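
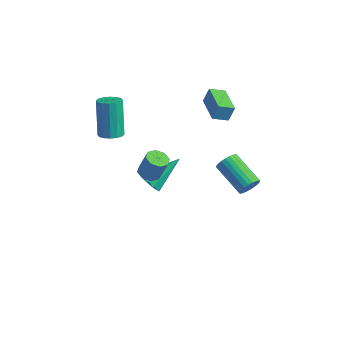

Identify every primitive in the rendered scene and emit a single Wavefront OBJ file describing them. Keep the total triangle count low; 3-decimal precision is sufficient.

v 4.151 2.362 -0.86
v 4.359 2.045 -0.357
v 2.597 2.221 0.483
v 2.389 2.538 -0.02
v 4.413 2.277 -0.293
v 2.651 2.452 0.547
v 4.426 2.521 -0.316
v 2.664 2.697 0.524
v 4.398 2.741 -0.422
v 2.636 2.917 0.419
v 4.332 2.904 -0.594
v 2.57 3.079 0.246
v 4.238 2.984 -0.807
v 2.476 3.159 0.033
v 4.132 2.969 -1.028
v 2.37 3.145 -0.187
v 4.028 2.862 -1.223
v 2.266 3.038 -0.383
v 3.943 2.679 -1.363
v 2.181 2.855 -0.523
v 3.889 2.448 -1.427
v 2.127 2.623 -0.587
v 3.876 2.203 -1.404
v 2.114 2.379 -0.564
v 3.904 1.983 -1.299
v 2.142 2.159 -0.458
v 3.97 1.821 -1.126
v 2.208 1.996 -0.286
v 4.064 1.741 -0.913
v 2.302 1.916 -0.073
v 4.17 1.755 -0.693
v 2.408 1.931 0.148
v 4.274 1.862 -0.497
v 2.512 2.038 0.343
v -2.505 1.991 -4.556
v -2.076 2.303 -5.128
v -1.935 3.609 -3.244
v -2.639 2.502 -5.129
v -3.123 2.402 -4.795
v -3.245 2.06 -4.32
v -2.933 1.678 -3.984
v -2.371 1.479 -3.983
v -1.886 1.579 -4.317
v -1.765 1.921 -4.791
v -2.725 -0.474 0.749
v -2.109 -0.617 0.969
v -2.718 -0.109 3.01
v -3.335 0.034 2.791
v -2.099 -0.28 0.888
v -2.708 0.228 2.929
v -2.257 0.005 0.77
v -2.867 0.513 2.811
v -2.541 0.162 0.646
v -3.15 0.67 2.687
v -2.874 0.148 0.55
v -3.483 0.656 2.591
v -3.167 -0.032 0.508
v -3.776 0.476 2.549
v -3.342 -0.331 0.53
v -3.951 0.177 2.571
v -3.352 -0.668 0.611
v -3.961 -0.16 2.652
v -3.193 -0.953 0.729
v -3.803 -0.445 2.77
v -2.91 -1.11 0.853
v -3.519 -0.602 2.894
v -2.577 -1.096 0.949
v -3.186 -0.588 2.99
v -2.284 -0.916 0.991
v -2.893 -0.408 3.032
v 1.439 -1.87 1.245
v 1.746 -1.375 1.064
v 2.148 -1.175 2.294
v 1.841 -1.67 2.475
v 1.308 -1.277 1.191
v 1.71 -1.077 2.422
v 0.947 -1.526 1.35
v 1.348 -1.326 2.58
v 0.873 -1.977 1.447
v 1.275 -1.776 2.677
v 1.132 -2.365 1.426
v 1.534 -2.165 2.656
v 1.57 -2.463 1.298
v 1.972 -2.263 2.529
v 1.932 -2.214 1.14
v 2.333 -2.014 2.37
v 2.005 -1.764 1.043
v 2.407 -1.563 2.273
v 1.032 2.897 2.252
v 1.183 3.181 3.114
v -0.48 3.797 2.221
v -0.328 4.081 3.083
v 1.468 3.619 1.937
v 1.62 3.903 2.799
v -0.043 4.519 1.906
v 0.108 4.803 2.768
f 2 1 5
f 2 5 3
f 3 5 6
f 3 6 4
f 5 1 7
f 5 7 6
f 6 7 8
f 6 8 4
f 7 1 9
f 7 9 8
f 8 9 10
f 8 10 4
f 9 1 11
f 9 11 10
f 10 11 12
f 10 12 4
f 11 1 13
f 11 13 12
f 12 13 14
f 12 14 4
f 13 1 15
f 13 15 14
f 14 15 16
f 14 16 4
f 15 1 17
f 15 17 16
f 16 17 18
f 16 18 4
f 17 1 19
f 17 19 18
f 18 19 20
f 18 20 4
f 19 1 21
f 19 21 20
f 20 21 22
f 20 22 4
f 21 1 23
f 21 23 22
f 22 23 24
f 22 24 4
f 23 1 25
f 23 25 24
f 24 25 26
f 24 26 4
f 25 1 27
f 25 27 26
f 26 27 28
f 26 28 4
f 27 1 29
f 27 29 28
f 28 29 30
f 28 30 4
f 29 1 31
f 29 31 30
f 30 31 32
f 30 32 4
f 31 1 33
f 31 33 32
f 32 33 34
f 32 34 4
f 33 1 2
f 33 2 34
f 34 2 3
f 34 3 4
f 36 35 38
f 36 38 37
f 38 35 39
f 38 39 37
f 39 35 40
f 39 40 37
f 40 35 41
f 40 41 37
f 41 35 42
f 41 42 37
f 42 35 43
f 42 43 37
f 43 35 44
f 43 44 37
f 44 35 36
f 44 36 37
f 46 45 49
f 46 49 47
f 47 49 50
f 47 50 48
f 49 45 51
f 49 51 50
f 50 51 52
f 50 52 48
f 51 45 53
f 51 53 52
f 52 53 54
f 52 54 48
f 53 45 55
f 53 55 54
f 54 55 56
f 54 56 48
f 55 45 57
f 55 57 56
f 56 57 58
f 56 58 48
f 57 45 59
f 57 59 58
f 58 59 60
f 58 60 48
f 59 45 61
f 59 61 60
f 60 61 62
f 60 62 48
f 61 45 63
f 61 63 62
f 62 63 64
f 62 64 48
f 63 45 65
f 63 65 64
f 64 65 66
f 64 66 48
f 65 45 67
f 65 67 66
f 66 67 68
f 66 68 48
f 67 45 69
f 67 69 68
f 68 69 70
f 68 70 48
f 69 45 46
f 69 46 70
f 70 46 47
f 70 47 48
f 72 71 75
f 72 75 73
f 73 75 76
f 73 76 74
f 75 71 77
f 75 77 76
f 76 77 78
f 76 78 74
f 77 71 79
f 77 79 78
f 78 79 80
f 78 80 74
f 79 71 81
f 79 81 80
f 80 81 82
f 80 82 74
f 81 71 83
f 81 83 82
f 82 83 84
f 82 84 74
f 83 71 85
f 83 85 84
f 84 85 86
f 84 86 74
f 85 71 87
f 85 87 86
f 86 87 88
f 86 88 74
f 87 71 72
f 87 72 88
f 88 72 73
f 88 73 74
f 90 92 89
f 93 90 89
f 89 92 91
f 91 93 89
f 90 96 92
f 94 90 93
f 94 96 90
f 92 96 91
f 95 93 91
f 91 96 95
f 95 94 93
f 96 94 95



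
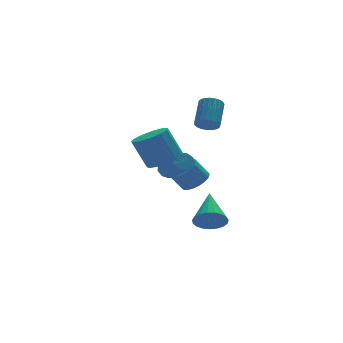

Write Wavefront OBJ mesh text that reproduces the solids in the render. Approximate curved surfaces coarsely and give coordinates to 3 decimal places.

v -1.386 -0.361 -0.577
v -0.879 -0.181 -0.459
v -0.628 -1.56 0.555
v -1.134 -1.739 0.437
v -1.126 -0.044 -0.211
v -0.874 -1.422 0.804
v -1.494 -0.054 -0.134
v -1.242 -1.433 0.881
v -1.811 -0.208 -0.264
v -1.56 -1.587 0.75
v -1.93 -0.433 -0.541
v -1.678 -1.812 0.473
v -1.794 -0.625 -0.835
v -1.542 -2.003 0.179
v -1.467 -0.693 -1.008
v -1.215 -2.071 0.006
v -1.102 -0.605 -0.98
v -0.85 -1.984 0.034
v -0.87 -0.403 -0.763
v -0.618 -1.782 0.251
v 0.149 -1.844 -3.662
v 0.619 -1.63 -4.35
v 0.871 -0.196 -2.658
v 0.312 -1.458 -4.413
v -0.023 -1.352 -4.346
v -0.329 -1.332 -4.16
v -0.551 -1.4 -3.889
v -0.652 -1.545 -3.578
v -0.615 -1.741 -3.281
v -0.445 -1.956 -3.051
v -0.173 -2.151 -2.926
v 0.155 -2.293 -2.928
v 0.482 -2.358 -3.057
v 0.752 -2.333 -3.291
v 0.917 -2.224 -3.589
v 0.95 -2.05 -3.899
v 0.844 -1.84 -4.168
v 0.613 -0.435 2.037
v 1.14 -0.76 1.999
v 1.834 0.25 2.964
v 1.307 0.575 3.003
v 1.166 -0.592 1.805
v 1.86 0.418 2.77
v 1.096 -0.398 1.651
v 1.79 0.612 2.616
v 0.943 -0.209 1.564
v 1.637 0.801 2.529
v 0.733 -0.06 1.558
v 1.427 0.95 2.524
v 0.502 0.025 1.636
v 1.196 1.035 2.601
v 0.291 0.03 1.783
v 0.985 1.04 2.748
v 0.135 -0.046 1.974
v 0.829 0.964 2.939
v 0.061 -0.188 2.176
v 0.755 0.822 3.141
v 0.083 -0.374 2.354
v 0.777 0.636 3.319
v 0.197 -0.57 2.477
v 0.891 0.441 3.442
v 0.383 -0.742 2.524
v 1.077 0.268 3.49
v 0.608 -0.862 2.487
v 1.302 0.148 3.453
v 0.834 -0.907 2.372
v 1.528 0.103 3.338
v 1.022 -0.871 2.2
v 1.716 0.139 3.165
v 0.887 1.438 -2.485
v 1.285 0.832 -2.103
v 0.672 1.016 -1.172
v 0.273 1.622 -1.555
v 1.479 1.103 -2.029
v 0.866 1.286 -1.098
v 1.571 1.431 -2.033
v 0.957 1.615 -1.102
v 1.544 1.761 -2.116
v 0.93 1.944 -1.185
v 1.403 2.035 -2.263
v 0.79 2.218 -1.332
v 1.174 2.205 -2.448
v 0.56 2.389 -1.517
v 0.894 2.244 -2.639
v 0.281 2.427 -1.708
v 0.614 2.142 -2.804
v -0 2.326 -1.874
v 0.38 1.92 -2.914
v -0.233 2.103 -1.983
v 0.234 1.613 -2.95
v -0.379 1.797 -2.019
v 0.201 1.277 -2.906
v -0.412 1.461 -1.975
v 0.287 0.968 -2.788
v -0.327 1.152 -1.857
v 0.476 0.741 -2.619
v -0.138 0.925 -1.688
v 0.736 0.634 -2.426
v 0.123 0.818 -1.495
v 1.023 0.667 -2.244
v 0.409 0.85 -1.313
v -2.408 -2.42 0.987
v -1.544 -2.491 1.324
v -2.088 -1.951 2.83
v -2.952 -1.88 2.493
v -1.589 -2.005 1.133
v -2.132 -1.464 2.64
v -1.894 -1.651 0.896
v -2.437 -1.11 2.402
v -2.362 -1.541 0.688
v -2.905 -1 2.194
v -2.845 -1.71 0.574
v -3.388 -1.169 2.081
v -3.189 -2.105 0.592
v -3.732 -1.564 2.098
v -3.285 -2.6 0.735
v -3.829 -2.059 2.241
v -3.103 -3.038 0.958
v -3.647 -2.497 2.464
v -2.701 -3.28 1.19
v -3.244 -2.739 2.696
v -2.205 -3.249 1.358
v -2.749 -2.708 2.864
v -1.774 -2.955 1.408
v -2.318 -2.414 2.914
f 2 1 5
f 2 5 3
f 3 5 6
f 3 6 4
f 5 1 7
f 5 7 6
f 6 7 8
f 6 8 4
f 7 1 9
f 7 9 8
f 8 9 10
f 8 10 4
f 9 1 11
f 9 11 10
f 10 11 12
f 10 12 4
f 11 1 13
f 11 13 12
f 12 13 14
f 12 14 4
f 13 1 15
f 13 15 14
f 14 15 16
f 14 16 4
f 15 1 17
f 15 17 16
f 16 17 18
f 16 18 4
f 17 1 19
f 17 19 18
f 18 19 20
f 18 20 4
f 19 1 2
f 19 2 20
f 20 2 3
f 20 3 4
f 22 21 24
f 22 24 23
f 24 21 25
f 24 25 23
f 25 21 26
f 25 26 23
f 26 21 27
f 26 27 23
f 27 21 28
f 27 28 23
f 28 21 29
f 28 29 23
f 29 21 30
f 29 30 23
f 30 21 31
f 30 31 23
f 31 21 32
f 31 32 23
f 32 21 33
f 32 33 23
f 33 21 34
f 33 34 23
f 34 21 35
f 34 35 23
f 35 21 36
f 35 36 23
f 36 21 37
f 36 37 23
f 37 21 22
f 37 22 23
f 39 38 42
f 39 42 40
f 40 42 43
f 40 43 41
f 42 38 44
f 42 44 43
f 43 44 45
f 43 45 41
f 44 38 46
f 44 46 45
f 45 46 47
f 45 47 41
f 46 38 48
f 46 48 47
f 47 48 49
f 47 49 41
f 48 38 50
f 48 50 49
f 49 50 51
f 49 51 41
f 50 38 52
f 50 52 51
f 51 52 53
f 51 53 41
f 52 38 54
f 52 54 53
f 53 54 55
f 53 55 41
f 54 38 56
f 54 56 55
f 55 56 57
f 55 57 41
f 56 38 58
f 56 58 57
f 57 58 59
f 57 59 41
f 58 38 60
f 58 60 59
f 59 60 61
f 59 61 41
f 60 38 62
f 60 62 61
f 61 62 63
f 61 63 41
f 62 38 64
f 62 64 63
f 63 64 65
f 63 65 41
f 64 38 66
f 64 66 65
f 65 66 67
f 65 67 41
f 66 38 68
f 66 68 67
f 67 68 69
f 67 69 41
f 68 38 39
f 68 39 69
f 69 39 40
f 69 40 41
f 71 70 74
f 71 74 72
f 72 74 75
f 72 75 73
f 74 70 76
f 74 76 75
f 75 76 77
f 75 77 73
f 76 70 78
f 76 78 77
f 77 78 79
f 77 79 73
f 78 70 80
f 78 80 79
f 79 80 81
f 79 81 73
f 80 70 82
f 80 82 81
f 81 82 83
f 81 83 73
f 82 70 84
f 82 84 83
f 83 84 85
f 83 85 73
f 84 70 86
f 84 86 85
f 85 86 87
f 85 87 73
f 86 70 88
f 86 88 87
f 87 88 89
f 87 89 73
f 88 70 90
f 88 90 89
f 89 90 91
f 89 91 73
f 90 70 92
f 90 92 91
f 91 92 93
f 91 93 73
f 92 70 94
f 92 94 93
f 93 94 95
f 93 95 73
f 94 70 96
f 94 96 95
f 95 96 97
f 95 97 73
f 96 70 98
f 96 98 97
f 97 98 99
f 97 99 73
f 98 70 100
f 98 100 99
f 99 100 101
f 99 101 73
f 100 70 71
f 100 71 101
f 101 71 72
f 101 72 73
f 103 102 106
f 103 106 104
f 104 106 107
f 104 107 105
f 106 102 108
f 106 108 107
f 107 108 109
f 107 109 105
f 108 102 110
f 108 110 109
f 109 110 111
f 109 111 105
f 110 102 112
f 110 112 111
f 111 112 113
f 111 113 105
f 112 102 114
f 112 114 113
f 113 114 115
f 113 115 105
f 114 102 116
f 114 116 115
f 115 116 117
f 115 117 105
f 116 102 118
f 116 118 117
f 117 118 119
f 117 119 105
f 118 102 120
f 118 120 119
f 119 120 121
f 119 121 105
f 120 102 122
f 120 122 121
f 121 122 123
f 121 123 105
f 122 102 124
f 122 124 123
f 123 124 125
f 123 125 105
f 124 102 103
f 124 103 125
f 125 103 104
f 125 104 105



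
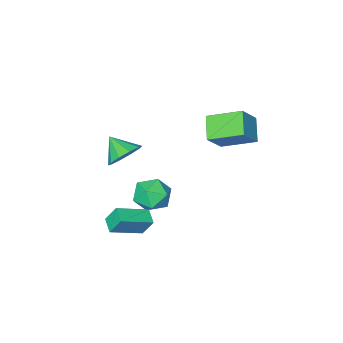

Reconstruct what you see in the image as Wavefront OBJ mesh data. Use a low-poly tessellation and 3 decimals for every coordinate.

v 1.95 -1.242 -0.029
v 2.434 -1.725 -0.787
v 2.15 -2.358 0.809
v 2.862 -1.401 -0.457
v 2.943 -1.016 0.036
v 2.644 -0.718 0.504
v 2.081 -0.62 0.768
v 1.467 -0.759 0.728
v 1.038 -1.083 0.399
v 0.958 -1.468 -0.094
v 1.256 -1.766 -0.562
v 1.82 -1.864 -0.827
v 1.82 -0.366 -4.591
v 1.481 0.113 -3.568
v 2.109 0.467 -4.886
v 1.769 0.946 -3.862
v 3.551 -0.706 -3.858
v 3.211 -0.227 -2.834
v 3.839 0.127 -4.152
v 3.5 0.606 -3.129
v -2.611 0.463 1.511
v -3.811 1.852 2.252
v -1.94 1.486 0.679
v -3.141 2.876 1.419
v -1.539 0.744 2.721
v -2.74 2.134 3.461
v -0.869 1.768 1.888
v -2.069 3.157 2.629
v -0.432 -0.666 -3.397
v 0.21 -0.077 -4.108
v 1.03 -1.603 -2.852
v 1.672 -1.014 -3.563
v 1.226 -0.511 -2.662
v 0.322 0.068 -2.998
v 0.918 -1.748 -3.962
v 0.014 -1.169 -4.298
v 1.045 -0.746 -4.458
v 1.235 0.018 -3.654
v 0.005 -1.698 -3.306
v 0.195 -0.934 -2.502
f 2 1 4
f 2 4 3
f 4 1 5
f 4 5 3
f 5 1 6
f 5 6 3
f 6 1 7
f 6 7 3
f 7 1 8
f 7 8 3
f 8 1 9
f 8 9 3
f 9 1 10
f 9 10 3
f 10 1 11
f 10 11 3
f 11 1 12
f 11 12 3
f 12 1 2
f 12 2 3
f 14 16 13
f 17 14 13
f 13 16 15
f 15 17 13
f 14 20 16
f 18 14 17
f 18 20 14
f 16 20 15
f 19 17 15
f 15 20 19
f 19 18 17
f 20 18 19
f 22 24 21
f 25 22 21
f 21 24 23
f 23 25 21
f 22 28 24
f 26 22 25
f 26 28 22
f 24 28 23
f 27 25 23
f 23 28 27
f 27 26 25
f 28 26 27
f 29 40 34
f 29 34 30
f 29 30 36
f 29 36 39
f 29 39 40
f 30 34 38
f 34 40 33
f 40 39 31
f 39 36 35
f 36 30 37
f 32 38 33
f 32 33 31
f 32 31 35
f 32 35 37
f 32 37 38
f 33 38 34
f 31 33 40
f 35 31 39
f 37 35 36
f 38 37 30



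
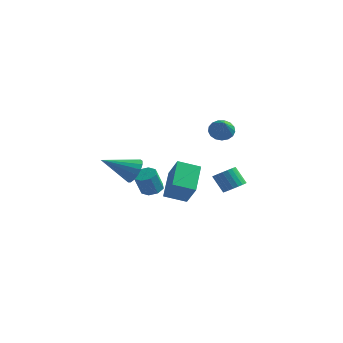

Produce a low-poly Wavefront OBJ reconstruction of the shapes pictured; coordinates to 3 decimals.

v -3.758 1.579 -2.654
v -3.085 1.696 -2.553
v -3.17 1.079 -1.266
v -3.842 0.961 -1.366
v -3.388 2.094 -2.382
v -3.472 1.477 -1.095
v -3.907 2.19 -2.37
v -3.991 1.573 -1.083
v -4.339 1.928 -2.524
v -4.423 1.31 -1.237
v -4.43 1.461 -2.754
v -4.515 0.844 -1.467
v -4.128 1.063 -2.925
v -4.212 0.446 -1.638
v -3.609 0.967 -2.937
v -3.693 0.35 -1.65
v -3.177 1.23 -2.783
v -3.261 0.612 -1.496
v -2.487 -2.192 0.084
v -1.849 -2.623 0.443
v -3.833 -3.408 1.016
v -1.929 -2.328 0.711
v -2.138 -2.002 0.835
v -2.427 -1.719 0.787
v -2.729 -1.544 0.578
v -2.976 -1.518 0.256
v -3.111 -1.647 -0.106
v -3.103 -1.9 -0.424
v -2.954 -2.22 -0.626
v -2.698 -2.533 -0.666
v -2.393 -2.769 -0.534
v -2.11 -2.872 -0.26
v -1.914 -2.819 0.092
v -0.003 2.69 2.097
v 0.631 3.062 2.005
v 0.883 1.43 3.103
v 0.493 3.201 2.3
v 0.242 3.223 2.549
v -0.065 3.123 2.694
v -0.358 2.924 2.702
v -0.569 2.672 2.572
v -0.651 2.423 2.333
v -0.584 2.236 2.04
v -0.384 2.153 1.76
v -0.097 2.193 1.557
v 0.213 2.347 1.478
v 0.472 2.58 1.54
v 0.623 2.837 1.73
v 0.544 -4.29 -0.476
v 1.39 -4.81 0.674
v -0.023 -2.821 0.604
v 0.823 -3.341 1.755
v 1.537 -3.599 -0.895
v 2.383 -4.119 0.256
v 0.97 -2.13 0.186
v 1.816 -2.65 1.336
v 0.456 3.387 -2.352
v 1.045 3.221 -1.953
v 0.333 3.247 -0.89
v -0.256 3.413 -1.288
v 1.053 3.524 -1.955
v 0.341 3.55 -0.892
v 0.959 3.804 -2.025
v 0.247 3.83 -0.962
v 0.777 4.012 -2.152
v 0.065 4.037 -1.089
v 0.54 4.111 -2.313
v -0.172 4.137 -1.25
v 0.288 4.086 -2.481
v -0.424 4.111 -1.418
v 0.065 3.939 -2.627
v -0.646 3.965 -1.563
v -0.09 3.697 -2.724
v -0.802 3.723 -1.661
v -0.15 3.402 -2.758
v -0.862 3.428 -1.695
v -0.106 3.104 -2.721
v -0.818 3.13 -1.658
v 0.035 2.855 -2.621
v -0.677 2.881 -1.557
v 0.249 2.698 -2.473
v -0.463 2.723 -1.41
v 0.499 2.66 -2.305
v -0.213 2.686 -1.242
v 0.741 2.748 -2.145
v 0.029 2.774 -1.082
v 0.934 2.946 -2.021
v 0.223 2.972 -0.957
f 2 1 5
f 2 5 3
f 3 5 6
f 3 6 4
f 5 1 7
f 5 7 6
f 6 7 8
f 6 8 4
f 7 1 9
f 7 9 8
f 8 9 10
f 8 10 4
f 9 1 11
f 9 11 10
f 10 11 12
f 10 12 4
f 11 1 13
f 11 13 12
f 12 13 14
f 12 14 4
f 13 1 15
f 13 15 14
f 14 15 16
f 14 16 4
f 15 1 17
f 15 17 16
f 16 17 18
f 16 18 4
f 17 1 2
f 17 2 18
f 18 2 3
f 18 3 4
f 20 19 22
f 20 22 21
f 22 19 23
f 22 23 21
f 23 19 24
f 23 24 21
f 24 19 25
f 24 25 21
f 25 19 26
f 25 26 21
f 26 19 27
f 26 27 21
f 27 19 28
f 27 28 21
f 28 19 29
f 28 29 21
f 29 19 30
f 29 30 21
f 30 19 31
f 30 31 21
f 31 19 32
f 31 32 21
f 32 19 33
f 32 33 21
f 33 19 20
f 33 20 21
f 35 34 37
f 35 37 36
f 37 34 38
f 37 38 36
f 38 34 39
f 38 39 36
f 39 34 40
f 39 40 36
f 40 34 41
f 40 41 36
f 41 34 42
f 41 42 36
f 42 34 43
f 42 43 36
f 43 34 44
f 43 44 36
f 44 34 45
f 44 45 36
f 45 34 46
f 45 46 36
f 46 34 47
f 46 47 36
f 47 34 48
f 47 48 36
f 48 34 35
f 48 35 36
f 50 52 49
f 53 50 49
f 49 52 51
f 51 53 49
f 50 56 52
f 54 50 53
f 54 56 50
f 52 56 51
f 55 53 51
f 51 56 55
f 55 54 53
f 56 54 55
f 58 57 61
f 58 61 59
f 59 61 62
f 59 62 60
f 61 57 63
f 61 63 62
f 62 63 64
f 62 64 60
f 63 57 65
f 63 65 64
f 64 65 66
f 64 66 60
f 65 57 67
f 65 67 66
f 66 67 68
f 66 68 60
f 67 57 69
f 67 69 68
f 68 69 70
f 68 70 60
f 69 57 71
f 69 71 70
f 70 71 72
f 70 72 60
f 71 57 73
f 71 73 72
f 72 73 74
f 72 74 60
f 73 57 75
f 73 75 74
f 74 75 76
f 74 76 60
f 75 57 77
f 75 77 76
f 76 77 78
f 76 78 60
f 77 57 79
f 77 79 78
f 78 79 80
f 78 80 60
f 79 57 81
f 79 81 80
f 80 81 82
f 80 82 60
f 81 57 83
f 81 83 82
f 82 83 84
f 82 84 60
f 83 57 85
f 83 85 84
f 84 85 86
f 84 86 60
f 85 57 87
f 85 87 86
f 86 87 88
f 86 88 60
f 87 57 58
f 87 58 88
f 88 58 59
f 88 59 60



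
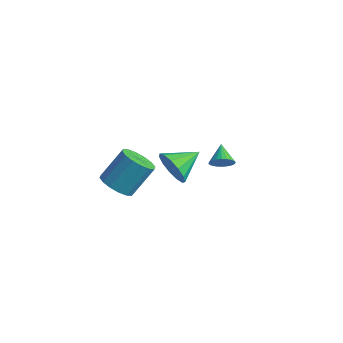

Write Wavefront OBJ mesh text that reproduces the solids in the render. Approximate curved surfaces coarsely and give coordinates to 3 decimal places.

v -2.331 -1.403 1.052
v -1.758 -1.281 0.193
v -1.949 0.163 1.528
v -2.3 -1.107 0.055
v -2.852 -1.026 0.234
v -3.239 -1.065 0.673
v -3.338 -1.211 1.232
v -3.117 -1.418 1.733
v -2.647 -1.62 2.019
v -2.076 -1.753 1.997
v -1.587 -1.774 1.676
v -1.334 -1.678 1.156
v -1.398 -1.494 0.603
v -3.956 -3.605 0.21
v -3.024 -3.871 0.176
v -2.631 -2.68 1.656
v -3.564 -2.415 1.69
v -3.058 -3.476 -0.133
v -2.666 -2.285 1.348
v -3.333 -3.116 -0.349
v -2.94 -1.925 1.131
v -3.775 -2.887 -0.416
v -3.382 -1.696 1.064
v -4.265 -2.851 -0.315
v -3.873 -1.66 1.165
v -4.673 -3.017 -0.074
v -4.281 -1.826 1.407
v -4.889 -3.34 0.244
v -4.496 -2.149 1.724
v -4.854 -3.735 0.552
v -4.462 -2.544 2.033
v -4.58 -4.095 0.769
v -4.187 -2.904 2.249
v -4.138 -4.324 0.836
v -3.745 -3.133 2.316
v -3.647 -4.36 0.735
v -3.255 -3.169 2.215
v -3.239 -4.194 0.493
v -2.847 -3.003 1.974
v -2.996 3.117 -1.815
v -2.478 3.57 -1.765
v -3.724 3.883 -1.205
v -2.592 3.646 -1.997
v -2.768 3.641 -2.201
v -2.978 3.557 -2.346
v -3.191 3.406 -2.41
v -3.375 3.21 -2.384
v -3.501 3.001 -2.271
v -3.55 2.809 -2.089
v -3.514 2.664 -1.864
v -3.4 2.588 -1.633
v -3.225 2.593 -1.429
v -3.014 2.677 -1.284
v -2.801 2.828 -1.219
v -2.618 3.023 -1.246
v -2.492 3.233 -1.359
v -2.443 3.425 -1.541
f 2 1 4
f 2 4 3
f 4 1 5
f 4 5 3
f 5 1 6
f 5 6 3
f 6 1 7
f 6 7 3
f 7 1 8
f 7 8 3
f 8 1 9
f 8 9 3
f 9 1 10
f 9 10 3
f 10 1 11
f 10 11 3
f 11 1 12
f 11 12 3
f 12 1 13
f 12 13 3
f 13 1 2
f 13 2 3
f 15 14 18
f 15 18 16
f 16 18 19
f 16 19 17
f 18 14 20
f 18 20 19
f 19 20 21
f 19 21 17
f 20 14 22
f 20 22 21
f 21 22 23
f 21 23 17
f 22 14 24
f 22 24 23
f 23 24 25
f 23 25 17
f 24 14 26
f 24 26 25
f 25 26 27
f 25 27 17
f 26 14 28
f 26 28 27
f 27 28 29
f 27 29 17
f 28 14 30
f 28 30 29
f 29 30 31
f 29 31 17
f 30 14 32
f 30 32 31
f 31 32 33
f 31 33 17
f 32 14 34
f 32 34 33
f 33 34 35
f 33 35 17
f 34 14 36
f 34 36 35
f 35 36 37
f 35 37 17
f 36 14 38
f 36 38 37
f 37 38 39
f 37 39 17
f 38 14 15
f 38 15 39
f 39 15 16
f 39 16 17
f 41 40 43
f 41 43 42
f 43 40 44
f 43 44 42
f 44 40 45
f 44 45 42
f 45 40 46
f 45 46 42
f 46 40 47
f 46 47 42
f 47 40 48
f 47 48 42
f 48 40 49
f 48 49 42
f 49 40 50
f 49 50 42
f 50 40 51
f 50 51 42
f 51 40 52
f 51 52 42
f 52 40 53
f 52 53 42
f 53 40 54
f 53 54 42
f 54 40 55
f 54 55 42
f 55 40 56
f 55 56 42
f 56 40 57
f 56 57 42
f 57 40 41
f 57 41 42



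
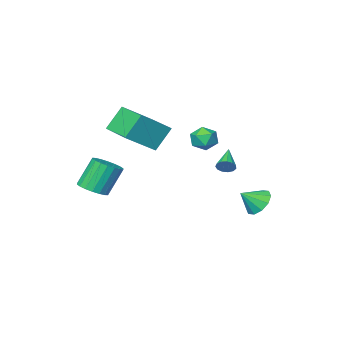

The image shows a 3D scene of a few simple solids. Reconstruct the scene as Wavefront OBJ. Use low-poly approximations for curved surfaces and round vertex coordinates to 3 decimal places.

v 3.498 -3.407 -0.488
v 4.026 -4.025 -0.18
v 3.17 -3.952 1.436
v 2.642 -3.333 1.128
v 4.216 -3.699 -0.094
v 3.36 -3.626 1.522
v 4.264 -3.315 -0.086
v 3.408 -3.242 1.53
v 4.16 -2.949 -0.158
v 3.304 -2.876 1.458
v 3.925 -2.674 -0.295
v 3.069 -2.6 1.321
v 3.605 -2.544 -0.47
v 2.749 -2.47 1.145
v 3.264 -2.584 -0.649
v 2.408 -2.511 0.967
v 2.97 -2.788 -0.796
v 2.114 -2.715 0.82
v 2.78 -3.114 -0.882
v 1.924 -3.041 0.734
v 2.732 -3.498 -0.89
v 1.876 -3.425 0.726
v 2.836 -3.864 -0.818
v 1.98 -3.791 0.798
v 3.071 -4.14 -0.681
v 2.215 -4.066 0.935
v 3.391 -4.27 -0.505
v 2.535 -4.196 1.11
v 3.732 -4.229 -0.327
v 2.876 -4.156 1.289
v -1.34 -0.531 2.471
v -1.047 -0.991 3.071
v -2.313 -1.389 2.289
v -2.02 -1.849 2.889
v -2.35 -1.128 3.055
v -1.748 -0.598 3.167
v -1.612 -1.782 2.193
v -1.01 -1.252 2.305
v -1.215 -1.764 2.898
v -1.671 -1.359 3.431
v -1.689 -1.021 1.929
v -2.145 -0.616 2.462
v -3.481 1.05 -1.375
v -3.142 0.465 -1.97
v -2.539 0.81 -0.605
v -2.926 0.966 -2.079
v -2.922 1.498 -1.919
v -3.131 1.86 -1.552
v -3.474 1.912 -1.117
v -3.819 1.634 -0.781
v -4.036 1.133 -0.672
v -4.04 0.601 -0.831
v -3.831 0.239 -1.199
v -3.488 0.188 -1.634
v -0.679 2.292 2.135
v -0.431 1.922 1.885
v -1.501 1.288 2.805
v -0.286 1.966 2.13
v -0.266 2.113 2.375
v -0.376 2.317 2.545
v -0.583 2.513 2.585
v -0.82 2.638 2.482
v -1.012 2.654 2.269
v -1.098 2.554 2.013
v -1.051 2.371 1.797
v -0.886 2.163 1.688
v -0.655 1.996 1.721
v 0.319 -4.466 1.859
v -0.607 -4.447 3.2
v 0.436 -2.369 1.91
v -0.49 -2.351 3.251
v 2.01 -4.589 3.029
v 1.084 -4.571 4.37
v 2.127 -2.493 3.08
v 1.201 -2.474 4.421
f 2 1 5
f 2 5 3
f 3 5 6
f 3 6 4
f 5 1 7
f 5 7 6
f 6 7 8
f 6 8 4
f 7 1 9
f 7 9 8
f 8 9 10
f 8 10 4
f 9 1 11
f 9 11 10
f 10 11 12
f 10 12 4
f 11 1 13
f 11 13 12
f 12 13 14
f 12 14 4
f 13 1 15
f 13 15 14
f 14 15 16
f 14 16 4
f 15 1 17
f 15 17 16
f 16 17 18
f 16 18 4
f 17 1 19
f 17 19 18
f 18 19 20
f 18 20 4
f 19 1 21
f 19 21 20
f 20 21 22
f 20 22 4
f 21 1 23
f 21 23 22
f 22 23 24
f 22 24 4
f 23 1 25
f 23 25 24
f 24 25 26
f 24 26 4
f 25 1 27
f 25 27 26
f 26 27 28
f 26 28 4
f 27 1 29
f 27 29 28
f 28 29 30
f 28 30 4
f 29 1 2
f 29 2 30
f 30 2 3
f 30 3 4
f 31 42 36
f 31 36 32
f 31 32 38
f 31 38 41
f 31 41 42
f 32 36 40
f 36 42 35
f 42 41 33
f 41 38 37
f 38 32 39
f 34 40 35
f 34 35 33
f 34 33 37
f 34 37 39
f 34 39 40
f 35 40 36
f 33 35 42
f 37 33 41
f 39 37 38
f 40 39 32
f 44 43 46
f 44 46 45
f 46 43 47
f 46 47 45
f 47 43 48
f 47 48 45
f 48 43 49
f 48 49 45
f 49 43 50
f 49 50 45
f 50 43 51
f 50 51 45
f 51 43 52
f 51 52 45
f 52 43 53
f 52 53 45
f 53 43 54
f 53 54 45
f 54 43 44
f 54 44 45
f 56 55 58
f 56 58 57
f 58 55 59
f 58 59 57
f 59 55 60
f 59 60 57
f 60 55 61
f 60 61 57
f 61 55 62
f 61 62 57
f 62 55 63
f 62 63 57
f 63 55 64
f 63 64 57
f 64 55 65
f 64 65 57
f 65 55 66
f 65 66 57
f 66 55 67
f 66 67 57
f 67 55 56
f 67 56 57
f 69 71 68
f 72 69 68
f 68 71 70
f 70 72 68
f 69 75 71
f 73 69 72
f 73 75 69
f 71 75 70
f 74 72 70
f 70 75 74
f 74 73 72
f 75 73 74



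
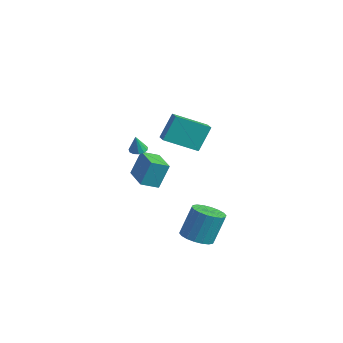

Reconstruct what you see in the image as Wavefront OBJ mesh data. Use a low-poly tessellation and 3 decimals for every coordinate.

v -1.852 -0.663 2.012
v -1.325 -0.665 1.96
v -1.748 -0.917 3.088
v -1.401 -0.386 2.034
v -1.621 -0.195 2.1
v -1.914 -0.152 2.139
v -2.187 -0.272 2.137
v -2.355 -0.516 2.096
v -2.362 -0.807 2.028
v -2.208 -1.052 1.955
v -1.941 -1.174 1.901
v -1.646 -1.134 1.881
v -1.416 -0.944 1.904
v 3.72 -0.947 -2.127
v 4.269 -0.221 -2.461
v 4.35 0.533 -0.686
v 3.8 -0.193 -0.353
v 3.869 -0.067 -2.508
v 3.949 0.687 -0.733
v 3.438 -0.088 -2.48
v 3.519 0.666 -0.705
v 3.064 -0.279 -2.381
v 3.144 0.475 -0.607
v 2.819 -0.602 -2.233
v 2.9 0.152 -0.458
v 2.753 -0.994 -2.064
v 2.833 -0.24 -0.289
v 2.878 -1.376 -1.907
v 2.959 -0.622 -0.132
v 3.17 -1.673 -1.794
v 3.251 -0.919 -0.019
v 3.571 -1.827 -1.747
v 3.651 -1.073 0.028
v 4.001 -1.806 -1.775
v 4.082 -1.052 -0
v 4.376 -1.615 -1.873
v 4.456 -0.861 -0.099
v 4.62 -1.292 -2.022
v 4.701 -0.538 -0.247
v 4.687 -0.9 -2.191
v 4.767 -0.146 -0.416
v 4.561 -0.518 -2.348
v 4.642 0.236 -0.573
v -0.762 -0.028 3.213
v -0.815 0.863 4.706
v 0.285 1.561 2.302
v 0.232 2.452 3.795
v 0.088 -0.432 3.485
v 0.035 0.459 4.978
v 1.135 1.157 2.574
v 1.082 2.048 4.067
v -4.257 0.504 -1.349
v -4.122 1.159 0.203
v -3.898 1.499 -1.801
v -3.763 2.154 -0.249
v -2.477 -0.094 -1.251
v -2.342 0.561 0.301
v -2.118 0.901 -1.703
v -1.983 1.556 -0.151
f 2 1 4
f 2 4 3
f 4 1 5
f 4 5 3
f 5 1 6
f 5 6 3
f 6 1 7
f 6 7 3
f 7 1 8
f 7 8 3
f 8 1 9
f 8 9 3
f 9 1 10
f 9 10 3
f 10 1 11
f 10 11 3
f 11 1 12
f 11 12 3
f 12 1 13
f 12 13 3
f 13 1 2
f 13 2 3
f 15 14 18
f 15 18 16
f 16 18 19
f 16 19 17
f 18 14 20
f 18 20 19
f 19 20 21
f 19 21 17
f 20 14 22
f 20 22 21
f 21 22 23
f 21 23 17
f 22 14 24
f 22 24 23
f 23 24 25
f 23 25 17
f 24 14 26
f 24 26 25
f 25 26 27
f 25 27 17
f 26 14 28
f 26 28 27
f 27 28 29
f 27 29 17
f 28 14 30
f 28 30 29
f 29 30 31
f 29 31 17
f 30 14 32
f 30 32 31
f 31 32 33
f 31 33 17
f 32 14 34
f 32 34 33
f 33 34 35
f 33 35 17
f 34 14 36
f 34 36 35
f 35 36 37
f 35 37 17
f 36 14 38
f 36 38 37
f 37 38 39
f 37 39 17
f 38 14 40
f 38 40 39
f 39 40 41
f 39 41 17
f 40 14 42
f 40 42 41
f 41 42 43
f 41 43 17
f 42 14 15
f 42 15 43
f 43 15 16
f 43 16 17
f 45 47 44
f 48 45 44
f 44 47 46
f 46 48 44
f 45 51 47
f 49 45 48
f 49 51 45
f 47 51 46
f 50 48 46
f 46 51 50
f 50 49 48
f 51 49 50
f 53 55 52
f 56 53 52
f 52 55 54
f 54 56 52
f 53 59 55
f 57 53 56
f 57 59 53
f 55 59 54
f 58 56 54
f 54 59 58
f 58 57 56
f 59 57 58



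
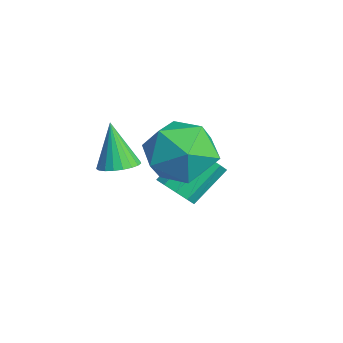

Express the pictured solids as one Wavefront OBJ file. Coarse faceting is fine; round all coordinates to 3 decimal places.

v -1.365 1.451 -3.701
v -0.886 1.307 -3.353
v -1.195 2.265 -2.53
v -1.675 2.409 -2.879
v -0.773 1.561 -3.607
v -1.082 2.52 -2.785
v -0.886 1.774 -3.897
v -1.196 2.732 -3.075
v -1.182 1.863 -4.112
v -1.492 2.821 -3.29
v -1.549 1.795 -4.171
v -1.858 2.753 -3.348
v -1.845 1.595 -4.05
v -2.154 2.553 -3.227
v -1.958 1.34 -3.795
v -2.267 2.299 -2.973
v -1.844 1.128 -3.505
v -2.154 2.086 -2.683
v -1.548 1.039 -3.29
v -1.858 1.997 -2.468
v -1.182 1.107 -3.232
v -1.491 2.065 -2.409
v 0.375 1.531 -1.825
v 1.124 0.913 -1.55
v -0.464 1.107 -0.49
v 0.285 0.489 -0.215
v 0.422 1.489 -0.193
v 0.94 1.751 -1.019
v -0.28 0.269 -1.021
v 0.238 0.531 -1.847
v 0.72 0.133 -1.053
v 1.153 0.888 -0.542
v -0.493 1.132 -1.498
v -0.06 1.887 -0.987
v -1.657 0.113 -2.62
v -1.178 0.292 -2.418
v -2.163 0.067 -1.38
v -1.289 0.488 -2.456
v -1.464 0.619 -2.523
v -1.673 0.663 -2.606
v -1.879 0.612 -2.692
v -2.046 0.474 -2.765
v -2.146 0.275 -2.813
v -2.162 0.047 -2.828
v -2.091 -0.169 -2.807
v -1.944 -0.337 -2.754
v -1.748 -0.426 -2.677
v -1.536 -0.422 -2.591
v -1.346 -0.326 -2.51
v -1.209 -0.154 -2.447
v -1.149 0.065 -2.415
f 2 1 5
f 2 5 3
f 3 5 6
f 3 6 4
f 5 1 7
f 5 7 6
f 6 7 8
f 6 8 4
f 7 1 9
f 7 9 8
f 8 9 10
f 8 10 4
f 9 1 11
f 9 11 10
f 10 11 12
f 10 12 4
f 11 1 13
f 11 13 12
f 12 13 14
f 12 14 4
f 13 1 15
f 13 15 14
f 14 15 16
f 14 16 4
f 15 1 17
f 15 17 16
f 16 17 18
f 16 18 4
f 17 1 19
f 17 19 18
f 18 19 20
f 18 20 4
f 19 1 21
f 19 21 20
f 20 21 22
f 20 22 4
f 21 1 2
f 21 2 22
f 22 2 3
f 22 3 4
f 23 34 28
f 23 28 24
f 23 24 30
f 23 30 33
f 23 33 34
f 24 28 32
f 28 34 27
f 34 33 25
f 33 30 29
f 30 24 31
f 26 32 27
f 26 27 25
f 26 25 29
f 26 29 31
f 26 31 32
f 27 32 28
f 25 27 34
f 29 25 33
f 31 29 30
f 32 31 24
f 36 35 38
f 36 38 37
f 38 35 39
f 38 39 37
f 39 35 40
f 39 40 37
f 40 35 41
f 40 41 37
f 41 35 42
f 41 42 37
f 42 35 43
f 42 43 37
f 43 35 44
f 43 44 37
f 44 35 45
f 44 45 37
f 45 35 46
f 45 46 37
f 46 35 47
f 46 47 37
f 47 35 48
f 47 48 37
f 48 35 49
f 48 49 37
f 49 35 50
f 49 50 37
f 50 35 51
f 50 51 37
f 51 35 36
f 51 36 37



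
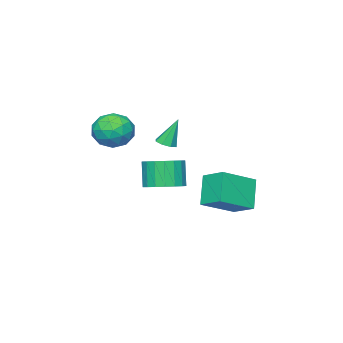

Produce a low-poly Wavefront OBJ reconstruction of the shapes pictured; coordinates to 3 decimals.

v 2.318 0.668 -1.232
v 2.974 1.292 -0.884
v 2.618 0.917 0.46
v 1.962 0.292 0.112
v 2.617 1.533 -0.911
v 2.26 1.158 0.433
v 2.2 1.603 -1.002
v 1.844 1.227 0.342
v 1.808 1.487 -1.139
v 1.451 1.112 0.205
v 1.516 1.209 -1.294
v 1.159 0.834 0.05
v 1.383 0.824 -1.436
v 1.027 0.449 -0.092
v 1.435 0.408 -1.538
v 1.079 0.033 -0.195
v 1.662 0.043 -1.58
v 1.306 -0.332 -0.236
v 2.02 -0.198 -1.553
v 1.663 -0.573 -0.209
v 2.436 -0.267 -1.462
v 2.08 -0.643 -0.118
v 2.829 -0.152 -1.325
v 2.472 -0.527 0.019
v 3.121 0.126 -1.17
v 2.764 -0.249 0.174
v 3.253 0.511 -1.028
v 2.897 0.136 0.316
v 3.201 0.927 -0.925
v 2.845 0.552 0.418
v 0.748 -2.604 0.96
v 1.348 -2.266 1.768
v 1.992 -3.694 0.492
v 2.592 -3.356 1.3
v 1.714 -3.922 1.491
v 0.945 -3.249 1.78
v 2.395 -2.711 0.48
v 1.626 -2.038 0.769
v 2.366 -2.332 1.471
v 1.945 -3.081 2.097
v 1.395 -2.879 0.163
v 0.974 -3.628 0.789
v 0.939 -2.34 1.405
v 2.401 -3.62 0.855
v 1.885 -3.953 0.967
v 2.238 -3.755 1.442
v 0.702 -2.917 1.412
v 1.055 -2.718 1.887
v 1.27 -3.692 1.725
v 2.285 -3.242 0.373
v 2.638 -3.043 0.848
v 1.102 -2.205 0.818
v 1.455 -2.007 1.293
v 2.07 -2.268 0.535
v 1.89 -2.18 1.706
v 2.621 -2.82 1.431
v 2.505 -2.441 0.948
v 2.053 -2.046 1.118
v 1.643 -2.62 2.073
v 2.374 -3.26 1.798
v 1.858 -3.593 1.911
v 1.406 -3.197 2.08
v 2.241 -2.658 1.899
v 0.966 -2.7 0.462
v 1.697 -3.34 0.187
v 1.934 -2.763 0.18
v 1.482 -2.367 0.349
v 0.719 -3.14 0.829
v 1.45 -3.78 0.554
v 1.287 -3.914 1.142
v 0.835 -3.519 1.312
v 1.099 -3.302 0.361
v -3.512 -0.138 -4.848
v -4.402 -0.736 -3.402
v -3.421 1.132 -4.266
v -4.311 0.534 -2.82
v -1.709 -0.674 -3.96
v -2.599 -1.272 -2.514
v -1.618 0.596 -3.378
v -2.508 -0.002 -1.932
v 0.93 -0.455 0.736
v 1.418 -0.271 0.834
v 0.51 -0.105 2.164
v 1.17 0.016 0.691
v 0.781 0.027 0.574
v 0.48 -0.244 0.551
v 0.443 -0.638 0.637
v 0.691 -0.926 0.78
v 1.079 -0.937 0.897
v 1.38 -0.666 0.92
f 2 1 5
f 2 5 3
f 3 5 6
f 3 6 4
f 5 1 7
f 5 7 6
f 6 7 8
f 6 8 4
f 7 1 9
f 7 9 8
f 8 9 10
f 8 10 4
f 9 1 11
f 9 11 10
f 10 11 12
f 10 12 4
f 11 1 13
f 11 13 12
f 12 13 14
f 12 14 4
f 13 1 15
f 13 15 14
f 14 15 16
f 14 16 4
f 15 1 17
f 15 17 16
f 16 17 18
f 16 18 4
f 17 1 19
f 17 19 18
f 18 19 20
f 18 20 4
f 19 1 21
f 19 21 20
f 20 21 22
f 20 22 4
f 21 1 23
f 21 23 22
f 22 23 24
f 22 24 4
f 23 1 25
f 23 25 24
f 24 25 26
f 24 26 4
f 25 1 27
f 25 27 26
f 26 27 28
f 26 28 4
f 27 1 29
f 27 29 28
f 28 29 30
f 28 30 4
f 29 1 2
f 29 2 30
f 30 2 3
f 30 3 4
f 31 68 47
f 68 42 71
f 47 71 36
f 68 71 47
f 31 47 43
f 47 36 48
f 43 48 32
f 47 48 43
f 31 43 52
f 43 32 53
f 52 53 38
f 43 53 52
f 31 52 64
f 52 38 67
f 64 67 41
f 52 67 64
f 31 64 68
f 64 41 72
f 68 72 42
f 64 72 68
f 32 48 59
f 48 36 62
f 59 62 40
f 48 62 59
f 36 71 49
f 71 42 70
f 49 70 35
f 71 70 49
f 42 72 69
f 72 41 65
f 69 65 33
f 72 65 69
f 41 67 66
f 67 38 54
f 66 54 37
f 67 54 66
f 38 53 58
f 53 32 55
f 58 55 39
f 53 55 58
f 34 60 46
f 60 40 61
f 46 61 35
f 60 61 46
f 34 46 44
f 46 35 45
f 44 45 33
f 46 45 44
f 34 44 51
f 44 33 50
f 51 50 37
f 44 50 51
f 34 51 56
f 51 37 57
f 56 57 39
f 51 57 56
f 34 56 60
f 56 39 63
f 60 63 40
f 56 63 60
f 35 61 49
f 61 40 62
f 49 62 36
f 61 62 49
f 33 45 69
f 45 35 70
f 69 70 42
f 45 70 69
f 37 50 66
f 50 33 65
f 66 65 41
f 50 65 66
f 39 57 58
f 57 37 54
f 58 54 38
f 57 54 58
f 40 63 59
f 63 39 55
f 59 55 32
f 63 55 59
f 74 76 73
f 77 74 73
f 73 76 75
f 75 77 73
f 74 80 76
f 78 74 77
f 78 80 74
f 76 80 75
f 79 77 75
f 75 80 79
f 79 78 77
f 80 78 79
f 82 81 84
f 82 84 83
f 84 81 85
f 84 85 83
f 85 81 86
f 85 86 83
f 86 81 87
f 86 87 83
f 87 81 88
f 87 88 83
f 88 81 89
f 88 89 83
f 89 81 90
f 89 90 83
f 90 81 82
f 90 82 83



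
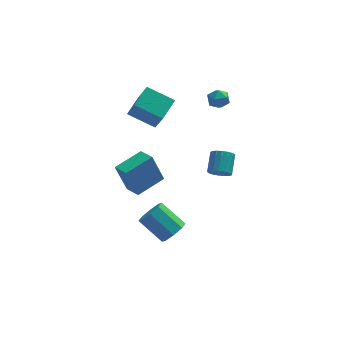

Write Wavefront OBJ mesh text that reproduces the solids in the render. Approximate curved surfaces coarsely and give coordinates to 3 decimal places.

v -1.733 2.358 2.139
v -1.374 1.438 3.607
v -1.003 3.512 2.684
v -0.643 2.591 4.152
v -0.257 1.769 1.408
v 0.103 0.848 2.876
v 0.474 2.922 1.953
v 0.833 2.002 3.421
v 0.359 -3.81 -2.641
v 0.765 -4.116 -1.985
v -0.412 -3.317 -0.883
v -0.819 -3.01 -1.539
v 0.984 -3.547 -2.163
v -0.193 -2.748 -1.061
v 0.837 -3.132 -2.621
v -0.34 -2.333 -1.519
v 0.41 -3.114 -3.091
v -0.767 -2.315 -1.988
v -0.048 -3.503 -3.297
v -1.225 -2.704 -2.195
v -0.267 -4.072 -3.119
v -1.444 -3.273 -2.017
v -0.12 -4.487 -2.661
v -1.297 -3.688 -1.559
v 0.307 -4.505 -2.192
v -0.87 -3.706 -1.089
v 2.727 2.236 3.149
v 3.034 2.497 3.714
v 3.266 1.263 3.306
v 3.573 1.524 3.871
v 2.891 1.395 3.875
v 2.558 1.996 3.779
v 3.742 1.764 3.241
v 3.409 2.365 3.145
v 3.662 2.205 3.771
v 3.136 1.977 4.163
v 3.164 1.783 2.857
v 2.638 1.555 3.249
v -1.22 1.913 -4.507
v -1.859 2.054 -2.68
v -1.799 2.878 -4.784
v -2.438 3.02 -2.958
v 0.278 2.94 -4.062
v -0.361 3.082 -2.236
v -0.301 3.906 -4.34
v -0.94 4.047 -2.513
v 3.001 -0.934 -0.375
v 3.489 -1.281 -0.075
v 3.747 -0.254 0.696
v 3.259 0.094 0.395
v 3.637 -1.136 -0.319
v 3.895 -0.108 0.451
v 3.64 -0.944 -0.576
v 3.898 0.084 0.194
v 3.497 -0.75 -0.787
v 3.755 0.278 -0.017
v 3.24 -0.598 -0.903
v 3.497 0.43 -0.133
v 2.928 -0.523 -0.899
v 3.186 0.505 -0.129
v 2.633 -0.542 -0.775
v 2.891 0.486 -0.005
v 2.422 -0.651 -0.559
v 2.68 0.377 0.211
v 2.344 -0.825 -0.301
v 2.602 0.203 0.469
v 2.417 -1.024 -0.06
v 2.675 0.004 0.71
v 2.623 -1.202 0.109
v 2.881 -0.174 0.879
v 2.916 -1.319 0.167
v 3.174 -0.291 0.937
v 3.228 -1.347 0.101
v 3.486 -0.32 0.871
f 2 4 1
f 5 2 1
f 1 4 3
f 3 5 1
f 2 8 4
f 6 2 5
f 6 8 2
f 4 8 3
f 7 5 3
f 3 8 7
f 7 6 5
f 8 6 7
f 10 9 13
f 10 13 11
f 11 13 14
f 11 14 12
f 13 9 15
f 13 15 14
f 14 15 16
f 14 16 12
f 15 9 17
f 15 17 16
f 16 17 18
f 16 18 12
f 17 9 19
f 17 19 18
f 18 19 20
f 18 20 12
f 19 9 21
f 19 21 20
f 20 21 22
f 20 22 12
f 21 9 23
f 21 23 22
f 22 23 24
f 22 24 12
f 23 9 25
f 23 25 24
f 24 25 26
f 24 26 12
f 25 9 10
f 25 10 26
f 26 10 11
f 26 11 12
f 27 38 32
f 27 32 28
f 27 28 34
f 27 34 37
f 27 37 38
f 28 32 36
f 32 38 31
f 38 37 29
f 37 34 33
f 34 28 35
f 30 36 31
f 30 31 29
f 30 29 33
f 30 33 35
f 30 35 36
f 31 36 32
f 29 31 38
f 33 29 37
f 35 33 34
f 36 35 28
f 40 42 39
f 43 40 39
f 39 42 41
f 41 43 39
f 40 46 42
f 44 40 43
f 44 46 40
f 42 46 41
f 45 43 41
f 41 46 45
f 45 44 43
f 46 44 45
f 48 47 51
f 48 51 49
f 49 51 52
f 49 52 50
f 51 47 53
f 51 53 52
f 52 53 54
f 52 54 50
f 53 47 55
f 53 55 54
f 54 55 56
f 54 56 50
f 55 47 57
f 55 57 56
f 56 57 58
f 56 58 50
f 57 47 59
f 57 59 58
f 58 59 60
f 58 60 50
f 59 47 61
f 59 61 60
f 60 61 62
f 60 62 50
f 61 47 63
f 61 63 62
f 62 63 64
f 62 64 50
f 63 47 65
f 63 65 64
f 64 65 66
f 64 66 50
f 65 47 67
f 65 67 66
f 66 67 68
f 66 68 50
f 67 47 69
f 67 69 68
f 68 69 70
f 68 70 50
f 69 47 71
f 69 71 70
f 70 71 72
f 70 72 50
f 71 47 73
f 71 73 72
f 72 73 74
f 72 74 50
f 73 47 48
f 73 48 74
f 74 48 49
f 74 49 50



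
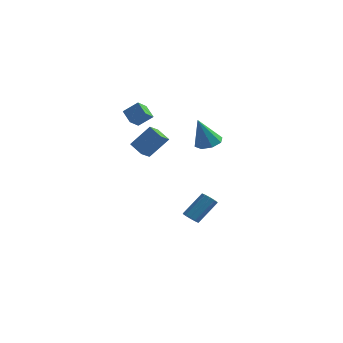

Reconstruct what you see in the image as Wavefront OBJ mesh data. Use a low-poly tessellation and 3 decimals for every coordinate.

v -4.62 0.763 4.074
v -3.822 1.082 4.775
v -4.493 1.538 3.576
v -3.695 1.858 4.278
v -3.925 0.282 3.502
v -3.127 0.602 4.204
v -3.798 1.058 3.005
v -3 1.377 3.706
v 0.667 0.85 2.495
v 1.289 1.319 2.784
v 0.293 0.23 4.305
v 0.734 1.629 2.776
v 0.141 1.483 2.603
v -0.144 0.966 2.367
v 0.046 0.382 2.206
v 0.601 0.072 2.214
v 1.194 0.218 2.387
v 1.479 0.735 2.623
v -1.124 2.337 -4.287
v -0.655 1.997 -4.246
v 0.032 3.103 -2.932
v -0.436 3.443 -2.973
v -0.588 2.249 -4.493
v 0.099 3.354 -3.178
v -0.726 2.534 -4.661
v -0.039 3.64 -3.346
v -1.015 2.744 -4.686
v -0.328 3.85 -3.372
v -1.346 2.799 -4.559
v -0.659 3.904 -3.245
v -1.592 2.677 -4.328
v -0.905 3.783 -3.014
v -1.659 2.426 -4.082
v -0.972 3.531 -2.767
v -1.521 2.14 -3.914
v -0.834 3.246 -2.599
v -1.232 1.93 -3.888
v -0.545 3.036 -2.574
v -0.901 1.876 -4.015
v -0.214 2.981 -2.701
v -2.457 -1.211 1.769
v -3.368 -0.768 2.222
v -2.319 -0.482 1.334
v -3.23 -0.039 1.787
v -1.53 -0.621 3.053
v -2.441 -0.178 3.506
v -1.392 0.108 2.618
v -2.303 0.551 3.071
f 2 4 1
f 5 2 1
f 1 4 3
f 3 5 1
f 2 8 4
f 6 2 5
f 6 8 2
f 4 8 3
f 7 5 3
f 3 8 7
f 7 6 5
f 8 6 7
f 10 9 12
f 10 12 11
f 12 9 13
f 12 13 11
f 13 9 14
f 13 14 11
f 14 9 15
f 14 15 11
f 15 9 16
f 15 16 11
f 16 9 17
f 16 17 11
f 17 9 18
f 17 18 11
f 18 9 10
f 18 10 11
f 20 19 23
f 20 23 21
f 21 23 24
f 21 24 22
f 23 19 25
f 23 25 24
f 24 25 26
f 24 26 22
f 25 19 27
f 25 27 26
f 26 27 28
f 26 28 22
f 27 19 29
f 27 29 28
f 28 29 30
f 28 30 22
f 29 19 31
f 29 31 30
f 30 31 32
f 30 32 22
f 31 19 33
f 31 33 32
f 32 33 34
f 32 34 22
f 33 19 35
f 33 35 34
f 34 35 36
f 34 36 22
f 35 19 37
f 35 37 36
f 36 37 38
f 36 38 22
f 37 19 39
f 37 39 38
f 38 39 40
f 38 40 22
f 39 19 20
f 39 20 40
f 40 20 21
f 40 21 22
f 42 44 41
f 45 42 41
f 41 44 43
f 43 45 41
f 42 48 44
f 46 42 45
f 46 48 42
f 44 48 43
f 47 45 43
f 43 48 47
f 47 46 45
f 48 46 47



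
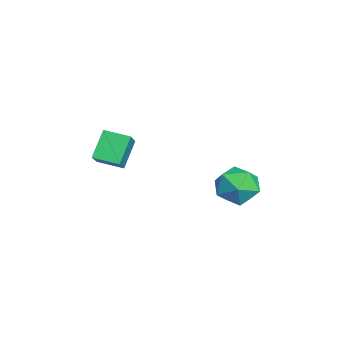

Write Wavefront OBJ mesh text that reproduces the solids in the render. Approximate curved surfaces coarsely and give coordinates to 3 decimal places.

v 2.698 -1.512 2.692
v 3.799 -1.696 3.569
v 3.029 -0.493 2.49
v 4.13 -0.677 3.367
v 3.45 -1.963 1.653
v 4.551 -2.147 2.53
v 3.781 -0.944 1.451
v 4.882 -1.128 2.328
v 3.106 4.189 0.407
v 4.106 4.191 0.206
v 3.074 2.549 0.234
v 4.074 2.551 0.033
v 3.742 2.775 0.971
v 3.761 3.789 1.078
v 3.419 2.951 -0.638
v 3.438 3.965 -0.531
v 4.299 3.426 -0.439
v 4.499 3.317 0.555
v 2.681 3.423 -0.115
v 2.881 3.314 0.879
f 2 4 1
f 5 2 1
f 1 4 3
f 3 5 1
f 2 8 4
f 6 2 5
f 6 8 2
f 4 8 3
f 7 5 3
f 3 8 7
f 7 6 5
f 8 6 7
f 9 20 14
f 9 14 10
f 9 10 16
f 9 16 19
f 9 19 20
f 10 14 18
f 14 20 13
f 20 19 11
f 19 16 15
f 16 10 17
f 12 18 13
f 12 13 11
f 12 11 15
f 12 15 17
f 12 17 18
f 13 18 14
f 11 13 20
f 15 11 19
f 17 15 16
f 18 17 10



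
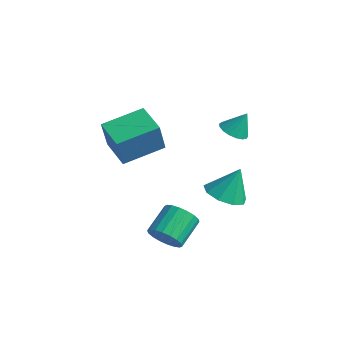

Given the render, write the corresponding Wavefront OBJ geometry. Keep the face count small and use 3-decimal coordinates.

v -1.214 1.851 -3.517
v -0.329 1.48 -3.528
v -0.946 2.449 -2.123
v -0.323 2.083 -3.788
v -0.735 2.577 -3.921
v -1.371 2.731 -3.865
v -1.933 2.473 -3.646
v -2.159 1.924 -3.366
v -1.943 1.34 -3.157
v -1.386 0.995 -3.116
v -0.748 1.051 -3.263
v 1.038 -3.313 -2.35
v 1.441 -2.907 -2.849
v 1.125 -1.76 -2.17
v 0.722 -2.167 -1.67
v 1.132 -2.91 -2.987
v 0.816 -1.763 -2.308
v 0.805 -2.994 -2.998
v 0.489 -1.847 -2.319
v 0.524 -3.14 -2.881
v 0.207 -1.993 -2.202
v 0.344 -3.322 -2.659
v 0.028 -2.175 -1.98
v 0.302 -3.501 -2.376
v -0.014 -2.354 -1.696
v 0.406 -3.643 -2.087
v 0.09 -2.496 -1.408
v 0.635 -3.72 -1.85
v 0.319 -2.573 -1.171
v 0.944 -3.717 -1.712
v 0.628 -2.57 -1.033
v 1.271 -3.633 -1.701
v 0.955 -2.486 -1.022
v 1.553 -3.487 -1.818
v 1.236 -2.34 -1.139
v 1.732 -3.305 -2.04
v 1.416 -2.158 -1.361
v 1.774 -3.126 -2.324
v 1.458 -1.979 -1.644
v 1.67 -2.984 -2.612
v 1.354 -1.837 -1.933
v -0.207 1.33 1.074
v 0.357 1.518 0.812
v 0.087 1.77 2.026
v 0.167 1.759 0.76
v -0.109 1.901 0.779
v -0.407 1.913 0.866
v -0.66 1.791 1.001
v -0.809 1.563 1.152
v -0.82 1.282 1.285
v -0.691 1.012 1.37
v -0.451 0.815 1.387
v -0.155 0.736 1.332
v 0.129 0.793 1.218
v 0.336 0.973 1.071
v 0.418 1.235 0.924
v -4.865 -1.299 -0.96
v -4.67 -1.76 0.539
v -4.328 0.471 -0.486
v -4.133 0.011 1.013
v -3.447 -1.651 -1.253
v -3.252 -2.111 0.246
v -2.91 0.12 -0.779
v -2.715 -0.341 0.72
f 2 1 4
f 2 4 3
f 4 1 5
f 4 5 3
f 5 1 6
f 5 6 3
f 6 1 7
f 6 7 3
f 7 1 8
f 7 8 3
f 8 1 9
f 8 9 3
f 9 1 10
f 9 10 3
f 10 1 11
f 10 11 3
f 11 1 2
f 11 2 3
f 13 12 16
f 13 16 14
f 14 16 17
f 14 17 15
f 16 12 18
f 16 18 17
f 17 18 19
f 17 19 15
f 18 12 20
f 18 20 19
f 19 20 21
f 19 21 15
f 20 12 22
f 20 22 21
f 21 22 23
f 21 23 15
f 22 12 24
f 22 24 23
f 23 24 25
f 23 25 15
f 24 12 26
f 24 26 25
f 25 26 27
f 25 27 15
f 26 12 28
f 26 28 27
f 27 28 29
f 27 29 15
f 28 12 30
f 28 30 29
f 29 30 31
f 29 31 15
f 30 12 32
f 30 32 31
f 31 32 33
f 31 33 15
f 32 12 34
f 32 34 33
f 33 34 35
f 33 35 15
f 34 12 36
f 34 36 35
f 35 36 37
f 35 37 15
f 36 12 38
f 36 38 37
f 37 38 39
f 37 39 15
f 38 12 40
f 38 40 39
f 39 40 41
f 39 41 15
f 40 12 13
f 40 13 41
f 41 13 14
f 41 14 15
f 43 42 45
f 43 45 44
f 45 42 46
f 45 46 44
f 46 42 47
f 46 47 44
f 47 42 48
f 47 48 44
f 48 42 49
f 48 49 44
f 49 42 50
f 49 50 44
f 50 42 51
f 50 51 44
f 51 42 52
f 51 52 44
f 52 42 53
f 52 53 44
f 53 42 54
f 53 54 44
f 54 42 55
f 54 55 44
f 55 42 56
f 55 56 44
f 56 42 43
f 56 43 44
f 58 60 57
f 61 58 57
f 57 60 59
f 59 61 57
f 58 64 60
f 62 58 61
f 62 64 58
f 60 64 59
f 63 61 59
f 59 64 63
f 63 62 61
f 64 62 63



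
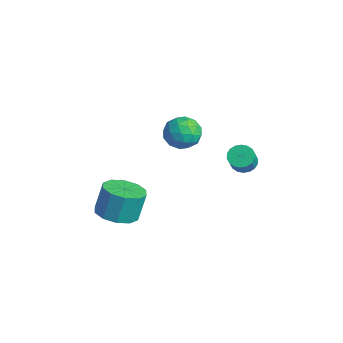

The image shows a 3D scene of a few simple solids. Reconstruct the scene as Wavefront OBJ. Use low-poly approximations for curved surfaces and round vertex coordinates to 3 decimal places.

v 1.511 2.242 -0.001
v 1.979 1.967 -0.411
v 2.497 1.503 0.492
v 2.029 1.778 0.901
v 2.099 2.236 -0.342
v 2.618 1.772 0.561
v 2.103 2.506 -0.206
v 2.622 2.042 0.697
v 1.99 2.724 -0.029
v 2.508 2.26 0.874
v 1.781 2.846 0.154
v 2.3 2.382 1.057
v 1.52 2.849 0.305
v 2.038 2.385 1.208
v 1.256 2.731 0.396
v 1.775 2.267 1.299
v 1.043 2.517 0.408
v 1.561 2.053 1.311
v 0.922 2.248 0.339
v 1.441 1.784 1.242
v 0.918 1.978 0.203
v 1.437 1.514 1.106
v 1.032 1.76 0.026
v 1.55 1.296 0.929
v 1.24 1.638 -0.157
v 1.759 1.174 0.746
v 1.502 1.635 -0.308
v 2.02 1.171 0.595
v 1.765 1.753 -0.399
v 2.284 1.289 0.504
v 0.459 -4.01 -2.329
v 1.236 -3.258 -2.525
v 1.139 -2.757 -0.987
v 0.361 -3.51 -0.791
v 0.632 -2.974 -2.655
v 0.535 -2.474 -1.117
v -0.038 -3.087 -2.661
v -0.135 -2.586 -1.123
v -0.519 -3.552 -2.54
v -0.616 -3.051 -1.002
v -0.626 -4.192 -2.338
v -0.723 -3.692 -0.801
v -0.319 -4.763 -2.133
v -0.416 -4.262 -0.595
v 0.285 -5.046 -2.003
v 0.188 -4.546 -0.465
v 0.955 -4.934 -1.997
v 0.858 -4.433 -0.459
v 1.436 -4.469 -2.118
v 1.339 -3.968 -0.58
v 1.543 -3.828 -2.319
v 1.446 -3.328 -0.782
v 0.096 0.072 2.402
v 0.896 -0.022 1.83
v 0.504 -1.258 3.19
v 1.304 -1.352 2.618
v 1.248 -0.614 3.273
v 0.996 0.208 2.786
v 0.404 -1.488 2.234
v 0.152 -0.666 1.747
v 1.087 -0.986 1.726
v 1.609 -0.445 2.368
v -0.209 -0.835 2.652
v 0.313 -0.294 3.294
v 0.46 0.142 2.047
v 0.94 -1.422 2.973
v 0.907 -0.988 3.358
v 1.377 -1.043 3.022
v 0.519 0.277 2.609
v 0.989 0.222 2.272
v 1.196 -0.126 3.121
v 0.411 -1.502 2.748
v 0.881 -1.557 2.411
v 0.023 -0.237 1.998
v 0.493 -0.292 1.662
v 0.204 -1.154 1.899
v 1.043 -0.48 1.65
v 1.283 -1.262 2.113
v 0.753 -1.342 1.887
v 0.605 -0.859 1.601
v 1.349 -0.162 2.027
v 1.589 -0.944 2.49
v 1.556 -0.51 2.875
v 1.408 -0.027 2.589
v 1.462 -0.729 1.966
v -0.189 -0.336 2.53
v 0.051 -1.118 2.993
v -0.008 -1.253 2.431
v -0.156 -0.77 2.145
v 0.117 -0.018 2.907
v 0.357 -0.8 3.37
v 0.795 -0.421 3.419
v 0.647 0.062 3.133
v -0.062 -0.551 3.054
f 2 1 5
f 2 5 3
f 3 5 6
f 3 6 4
f 5 1 7
f 5 7 6
f 6 7 8
f 6 8 4
f 7 1 9
f 7 9 8
f 8 9 10
f 8 10 4
f 9 1 11
f 9 11 10
f 10 11 12
f 10 12 4
f 11 1 13
f 11 13 12
f 12 13 14
f 12 14 4
f 13 1 15
f 13 15 14
f 14 15 16
f 14 16 4
f 15 1 17
f 15 17 16
f 16 17 18
f 16 18 4
f 17 1 19
f 17 19 18
f 18 19 20
f 18 20 4
f 19 1 21
f 19 21 20
f 20 21 22
f 20 22 4
f 21 1 23
f 21 23 22
f 22 23 24
f 22 24 4
f 23 1 25
f 23 25 24
f 24 25 26
f 24 26 4
f 25 1 27
f 25 27 26
f 26 27 28
f 26 28 4
f 27 1 29
f 27 29 28
f 28 29 30
f 28 30 4
f 29 1 2
f 29 2 30
f 30 2 3
f 30 3 4
f 32 31 35
f 32 35 33
f 33 35 36
f 33 36 34
f 35 31 37
f 35 37 36
f 36 37 38
f 36 38 34
f 37 31 39
f 37 39 38
f 38 39 40
f 38 40 34
f 39 31 41
f 39 41 40
f 40 41 42
f 40 42 34
f 41 31 43
f 41 43 42
f 42 43 44
f 42 44 34
f 43 31 45
f 43 45 44
f 44 45 46
f 44 46 34
f 45 31 47
f 45 47 46
f 46 47 48
f 46 48 34
f 47 31 49
f 47 49 48
f 48 49 50
f 48 50 34
f 49 31 51
f 49 51 50
f 50 51 52
f 50 52 34
f 51 31 32
f 51 32 52
f 52 32 33
f 52 33 34
f 53 90 69
f 90 64 93
f 69 93 58
f 90 93 69
f 53 69 65
f 69 58 70
f 65 70 54
f 69 70 65
f 53 65 74
f 65 54 75
f 74 75 60
f 65 75 74
f 53 74 86
f 74 60 89
f 86 89 63
f 74 89 86
f 53 86 90
f 86 63 94
f 90 94 64
f 86 94 90
f 54 70 81
f 70 58 84
f 81 84 62
f 70 84 81
f 58 93 71
f 93 64 92
f 71 92 57
f 93 92 71
f 64 94 91
f 94 63 87
f 91 87 55
f 94 87 91
f 63 89 88
f 89 60 76
f 88 76 59
f 89 76 88
f 60 75 80
f 75 54 77
f 80 77 61
f 75 77 80
f 56 82 68
f 82 62 83
f 68 83 57
f 82 83 68
f 56 68 66
f 68 57 67
f 66 67 55
f 68 67 66
f 56 66 73
f 66 55 72
f 73 72 59
f 66 72 73
f 56 73 78
f 73 59 79
f 78 79 61
f 73 79 78
f 56 78 82
f 78 61 85
f 82 85 62
f 78 85 82
f 57 83 71
f 83 62 84
f 71 84 58
f 83 84 71
f 55 67 91
f 67 57 92
f 91 92 64
f 67 92 91
f 59 72 88
f 72 55 87
f 88 87 63
f 72 87 88
f 61 79 80
f 79 59 76
f 80 76 60
f 79 76 80
f 62 85 81
f 85 61 77
f 81 77 54
f 85 77 81



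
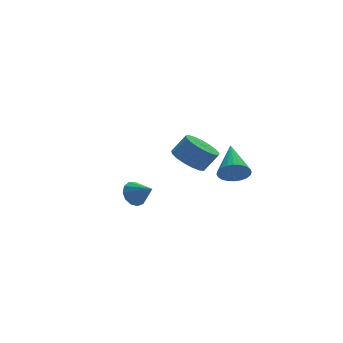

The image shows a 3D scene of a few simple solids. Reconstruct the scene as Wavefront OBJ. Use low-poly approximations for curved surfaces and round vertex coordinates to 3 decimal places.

v 3.538 2.979 -2.333
v 4.341 2.644 -2.956
v 5.104 2.525 -1.911
v 4.302 2.861 -1.287
v 4.401 3.152 -2.943
v 5.164 3.034 -1.897
v 4.263 3.621 -2.789
v 5.026 3.503 -1.743
v 3.959 3.943 -2.531
v 4.722 3.824 -1.485
v 3.559 4.044 -2.228
v 4.322 3.925 -1.182
v 3.154 3.901 -1.948
v 3.918 3.783 -0.903
v 2.838 3.547 -1.757
v 3.601 3.429 -0.711
v 2.681 3.063 -1.698
v 3.444 2.945 -0.652
v 2.721 2.56 -1.784
v 3.485 2.441 -0.738
v 2.949 2.152 -1.996
v 3.712 2.034 -0.95
v 3.311 1.935 -2.285
v 4.074 1.816 -1.239
v 3.725 1.956 -2.585
v 4.489 1.838 -1.539
v 4.097 2.212 -2.827
v 4.86 2.094 -1.782
v 3.114 -3.819 0.094
v 3.586 -3.628 -0.574
v 3.706 -2.021 1.026
v 3.3 -3.491 -0.657
v 2.986 -3.404 -0.625
v 2.691 -3.38 -0.484
v 2.461 -3.422 -0.255
v 2.329 -3.526 0.027
v 2.318 -3.673 0.319
v 2.427 -3.843 0.577
v 2.641 -4.009 0.762
v 2.927 -4.146 0.845
v 3.241 -4.234 0.813
v 3.536 -4.258 0.672
v 3.767 -4.215 0.443
v 3.898 -4.112 0.161
v 3.91 -3.965 -0.131
v 3.8 -3.795 -0.389
v -1.245 -1.898 -1.408
v -0.702 -1.414 -1.187
v -0.695 -2.822 -0.732
v -1.015 -1.386 -0.896
v -1.4 -1.521 -0.767
v -1.736 -1.776 -0.842
v -1.916 -2.069 -1.097
v -1.883 -2.308 -1.45
v -1.647 -2.417 -1.791
v -1.283 -2.362 -2.01
v -0.907 -2.159 -2.038
v -0.638 -1.873 -1.866
v -0.562 -1.595 -1.549
f 2 1 5
f 2 5 3
f 3 5 6
f 3 6 4
f 5 1 7
f 5 7 6
f 6 7 8
f 6 8 4
f 7 1 9
f 7 9 8
f 8 9 10
f 8 10 4
f 9 1 11
f 9 11 10
f 10 11 12
f 10 12 4
f 11 1 13
f 11 13 12
f 12 13 14
f 12 14 4
f 13 1 15
f 13 15 14
f 14 15 16
f 14 16 4
f 15 1 17
f 15 17 16
f 16 17 18
f 16 18 4
f 17 1 19
f 17 19 18
f 18 19 20
f 18 20 4
f 19 1 21
f 19 21 20
f 20 21 22
f 20 22 4
f 21 1 23
f 21 23 22
f 22 23 24
f 22 24 4
f 23 1 25
f 23 25 24
f 24 25 26
f 24 26 4
f 25 1 27
f 25 27 26
f 26 27 28
f 26 28 4
f 27 1 2
f 27 2 28
f 28 2 3
f 28 3 4
f 30 29 32
f 30 32 31
f 32 29 33
f 32 33 31
f 33 29 34
f 33 34 31
f 34 29 35
f 34 35 31
f 35 29 36
f 35 36 31
f 36 29 37
f 36 37 31
f 37 29 38
f 37 38 31
f 38 29 39
f 38 39 31
f 39 29 40
f 39 40 31
f 40 29 41
f 40 41 31
f 41 29 42
f 41 42 31
f 42 29 43
f 42 43 31
f 43 29 44
f 43 44 31
f 44 29 45
f 44 45 31
f 45 29 46
f 45 46 31
f 46 29 30
f 46 30 31
f 48 47 50
f 48 50 49
f 50 47 51
f 50 51 49
f 51 47 52
f 51 52 49
f 52 47 53
f 52 53 49
f 53 47 54
f 53 54 49
f 54 47 55
f 54 55 49
f 55 47 56
f 55 56 49
f 56 47 57
f 56 57 49
f 57 47 58
f 57 58 49
f 58 47 59
f 58 59 49
f 59 47 48
f 59 48 49



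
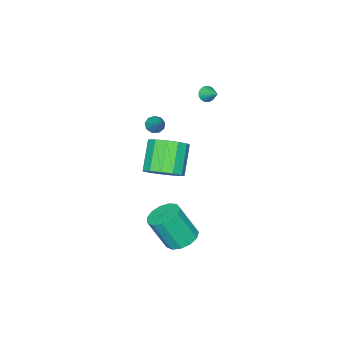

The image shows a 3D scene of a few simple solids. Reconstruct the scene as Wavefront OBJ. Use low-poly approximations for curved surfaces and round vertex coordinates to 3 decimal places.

v -3.972 -1.385 2.991
v -3.727 -1.68 3.356
v -3.708 -0.475 3.549
v -3.564 -1.64 3.213
v -3.472 -1.555 3.032
v -3.466 -1.441 2.843
v -3.548 -1.318 2.68
v -3.703 -1.206 2.571
v -3.904 -1.125 2.534
v -4.118 -1.089 2.576
v -4.306 -1.104 2.69
v -4.436 -1.168 2.856
v -4.486 -1.269 3.045
v -4.448 -1.391 3.225
v -4.326 -1.511 3.364
v -4.144 -1.61 3.439
v -3.932 -1.67 3.436
v -1.708 -3.15 0.97
v -1.328 -3.55 1.113
v -1.012 -2.11 2.03
v -1.192 -3.338 0.816
v -1.298 -3.038 0.591
v -1.595 -2.79 0.543
v -1.946 -2.711 0.695
v -2.184 -2.838 0.976
v -2.2 -3.11 1.254
v -1.986 -3.402 1.4
v -1.641 -3.575 1.344
v 0.806 0.756 -4.929
v 1.764 0.853 -5.159
v 2.313 0.021 -3.22
v 1.354 -0.076 -2.991
v 1.612 1.33 -4.912
v 2.161 0.498 -2.973
v 1.205 1.624 -4.67
v 1.754 0.792 -2.731
v 0.67 1.643 -4.511
v 1.219 0.811 -2.572
v 0.179 1.38 -4.484
v 0.728 0.548 -2.545
v -0.113 0.919 -4.599
v 0.435 0.087 -2.66
v -0.114 0.406 -4.819
v 0.435 -0.425 -2.88
v 0.177 0.005 -5.074
v 0.726 -0.827 -3.135
v 0.668 -0.159 -5.283
v 1.217 -0.99 -3.344
v 1.202 -0.031 -5.38
v 1.751 -0.863 -3.441
v 1.611 0.346 -5.333
v 2.16 -0.486 -3.395
v 2 0.463 1.045
v 2.78 -0.228 1.397
v 1.58 -0.854 2.828
v 0.8 -0.163 2.475
v 2.867 0.304 1.703
v 1.667 -0.322 3.133
v 2.679 0.886 1.799
v 1.478 0.261 3.23
v 2.275 1.335 1.656
v 1.075 0.709 3.087
v 1.784 1.506 1.319
v 0.584 0.88 2.75
v 1.362 1.346 0.895
v 0.161 0.72 2.326
v 1.142 0.906 0.518
v -0.059 0.28 1.949
v 1.195 0.325 0.308
v -0.006 -0.301 1.739
v 1.503 -0.212 0.332
v 0.303 -0.838 1.763
v 1.97 -0.535 0.582
v 0.769 -1.161 2.013
v 2.446 -0.541 0.979
v 1.245 -1.167 2.41
f 2 1 4
f 2 4 3
f 4 1 5
f 4 5 3
f 5 1 6
f 5 6 3
f 6 1 7
f 6 7 3
f 7 1 8
f 7 8 3
f 8 1 9
f 8 9 3
f 9 1 10
f 9 10 3
f 10 1 11
f 10 11 3
f 11 1 12
f 11 12 3
f 12 1 13
f 12 13 3
f 13 1 14
f 13 14 3
f 14 1 15
f 14 15 3
f 15 1 16
f 15 16 3
f 16 1 17
f 16 17 3
f 17 1 2
f 17 2 3
f 19 18 21
f 19 21 20
f 21 18 22
f 21 22 20
f 22 18 23
f 22 23 20
f 23 18 24
f 23 24 20
f 24 18 25
f 24 25 20
f 25 18 26
f 25 26 20
f 26 18 27
f 26 27 20
f 27 18 28
f 27 28 20
f 28 18 19
f 28 19 20
f 30 29 33
f 30 33 31
f 31 33 34
f 31 34 32
f 33 29 35
f 33 35 34
f 34 35 36
f 34 36 32
f 35 29 37
f 35 37 36
f 36 37 38
f 36 38 32
f 37 29 39
f 37 39 38
f 38 39 40
f 38 40 32
f 39 29 41
f 39 41 40
f 40 41 42
f 40 42 32
f 41 29 43
f 41 43 42
f 42 43 44
f 42 44 32
f 43 29 45
f 43 45 44
f 44 45 46
f 44 46 32
f 45 29 47
f 45 47 46
f 46 47 48
f 46 48 32
f 47 29 49
f 47 49 48
f 48 49 50
f 48 50 32
f 49 29 51
f 49 51 50
f 50 51 52
f 50 52 32
f 51 29 30
f 51 30 52
f 52 30 31
f 52 31 32
f 54 53 57
f 54 57 55
f 55 57 58
f 55 58 56
f 57 53 59
f 57 59 58
f 58 59 60
f 58 60 56
f 59 53 61
f 59 61 60
f 60 61 62
f 60 62 56
f 61 53 63
f 61 63 62
f 62 63 64
f 62 64 56
f 63 53 65
f 63 65 64
f 64 65 66
f 64 66 56
f 65 53 67
f 65 67 66
f 66 67 68
f 66 68 56
f 67 53 69
f 67 69 68
f 68 69 70
f 68 70 56
f 69 53 71
f 69 71 70
f 70 71 72
f 70 72 56
f 71 53 73
f 71 73 72
f 72 73 74
f 72 74 56
f 73 53 75
f 73 75 74
f 74 75 76
f 74 76 56
f 75 53 54
f 75 54 76
f 76 54 55
f 76 55 56



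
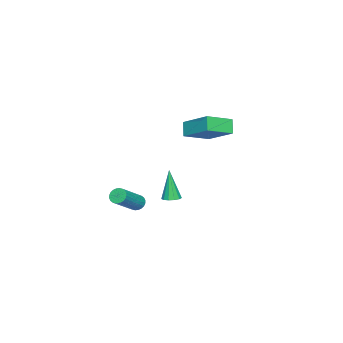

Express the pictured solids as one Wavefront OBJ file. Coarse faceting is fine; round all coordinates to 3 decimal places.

v 2.229 -0.96 -1.801
v 2.53 -0.727 -2.14
v 4.112 -1.047 -0.958
v 3.811 -1.28 -0.619
v 2.476 -0.574 -2.026
v 4.057 -0.894 -0.843
v 2.383 -0.479 -1.877
v 3.964 -0.8 -0.694
v 2.268 -0.458 -1.716
v 3.849 -0.779 -0.534
v 2.146 -0.514 -1.569
v 3.727 -0.834 -0.386
v 2.037 -0.637 -1.456
v 3.618 -0.957 -0.274
v 1.958 -0.809 -1.397
v 3.539 -1.13 -0.215
v 1.919 -1.004 -1.399
v 3.501 -1.325 -0.216
v 1.928 -1.193 -1.462
v 3.51 -1.513 -0.28
v 1.983 -1.346 -1.577
v 3.564 -1.666 -0.394
v 2.076 -1.44 -1.726
v 3.657 -1.761 -0.543
v 2.191 -1.461 -1.886
v 3.772 -1.782 -0.704
v 2.313 -1.406 -2.034
v 3.894 -1.726 -0.851
v 2.422 -1.283 -2.146
v 4.003 -1.603 -0.964
v 2.501 -1.11 -2.205
v 4.082 -1.431 -1.023
v 2.539 -0.915 -2.204
v 4.121 -1.236 -1.021
v -4.71 0.118 1.203
v -3.988 1.815 2.249
v -4.171 0.375 0.414
v -3.448 2.072 1.459
v -3.392 -0.812 1.801
v -2.669 0.885 2.846
v -2.852 -0.555 1.011
v -2.13 1.142 2.057
v -1.004 -0.435 -2.87
v -0.467 -0.369 -2.767
v -1.336 -0.725 -0.95
v -0.595 -0.088 -2.747
v -0.853 0.084 -2.766
v -1.159 0.09 -2.817
v -1.415 -0.07 -2.886
v -1.541 -0.346 -2.949
v -1.496 -0.65 -2.988
v -1.295 -0.886 -2.989
v -1.002 -0.979 -2.952
v -0.709 -0.899 -2.889
v -0.51 -0.672 -2.82
f 2 1 5
f 2 5 3
f 3 5 6
f 3 6 4
f 5 1 7
f 5 7 6
f 6 7 8
f 6 8 4
f 7 1 9
f 7 9 8
f 8 9 10
f 8 10 4
f 9 1 11
f 9 11 10
f 10 11 12
f 10 12 4
f 11 1 13
f 11 13 12
f 12 13 14
f 12 14 4
f 13 1 15
f 13 15 14
f 14 15 16
f 14 16 4
f 15 1 17
f 15 17 16
f 16 17 18
f 16 18 4
f 17 1 19
f 17 19 18
f 18 19 20
f 18 20 4
f 19 1 21
f 19 21 20
f 20 21 22
f 20 22 4
f 21 1 23
f 21 23 22
f 22 23 24
f 22 24 4
f 23 1 25
f 23 25 24
f 24 25 26
f 24 26 4
f 25 1 27
f 25 27 26
f 26 27 28
f 26 28 4
f 27 1 29
f 27 29 28
f 28 29 30
f 28 30 4
f 29 1 31
f 29 31 30
f 30 31 32
f 30 32 4
f 31 1 33
f 31 33 32
f 32 33 34
f 32 34 4
f 33 1 2
f 33 2 34
f 34 2 3
f 34 3 4
f 36 38 35
f 39 36 35
f 35 38 37
f 37 39 35
f 36 42 38
f 40 36 39
f 40 42 36
f 38 42 37
f 41 39 37
f 37 42 41
f 41 40 39
f 42 40 41
f 44 43 46
f 44 46 45
f 46 43 47
f 46 47 45
f 47 43 48
f 47 48 45
f 48 43 49
f 48 49 45
f 49 43 50
f 49 50 45
f 50 43 51
f 50 51 45
f 51 43 52
f 51 52 45
f 52 43 53
f 52 53 45
f 53 43 54
f 53 54 45
f 54 43 55
f 54 55 45
f 55 43 44
f 55 44 45



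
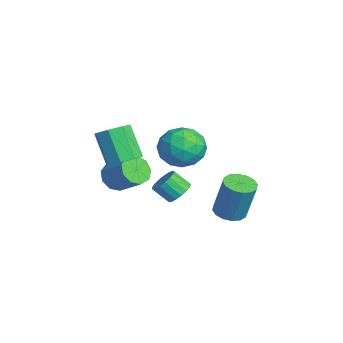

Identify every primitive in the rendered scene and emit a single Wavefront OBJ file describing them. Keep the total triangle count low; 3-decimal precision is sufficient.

v -1.376 -2.646 -2.358
v -0.739 -3.02 -2.738
v 0.272 -2.248 -1.801
v -0.364 -1.874 -1.422
v -0.865 -2.533 -3.003
v 0.147 -1.762 -2.066
v -1.23 -2.1 -2.966
v -0.218 -1.328 -2.029
v -1.663 -1.922 -2.645
v -0.651 -1.15 -1.708
v -1.962 -2.082 -2.19
v -0.95 -1.311 -1.253
v -1.986 -2.507 -1.814
v -0.975 -1.735 -0.877
v -1.726 -2.996 -1.692
v -0.714 -2.225 -0.755
v -1.301 -3.322 -1.883
v -0.289 -2.55 -0.946
v -0.912 -3.331 -2.296
v 0.1 -2.559 -1.359
v 3.556 -0.741 -0.71
v 3.825 -0.359 -0.23
v 3.513 -1.017 0.47
v 3.244 -1.399 -0.01
v 3.526 -0.247 -0.258
v 3.214 -0.905 0.441
v 3.234 -0.248 -0.39
v 2.922 -0.906 0.31
v 3.015 -0.362 -0.595
v 2.703 -1.02 0.105
v 2.921 -0.563 -0.826
v 2.608 -1.221 -0.127
v 2.971 -0.805 -1.031
v 2.659 -1.463 -0.331
v 3.156 -1.032 -1.162
v 2.844 -1.69 -0.462
v 3.433 -1.192 -1.189
v 3.121 -1.85 -0.49
v 3.737 -1.249 -1.107
v 3.425 -1.907 -0.407
v 4 -1.19 -0.934
v 3.688 -1.848 -0.234
v 4.162 -1.027 -0.709
v 3.85 -1.685 -0.009
v 4.184 -0.799 -0.485
v 3.872 -1.457 0.215
v 4.063 -0.558 -0.312
v 3.751 -1.216 0.388
v 0.803 2.133 -3.949
v 1.244 2.768 -4.153
v 1.638 3.143 -2.135
v 1.197 2.507 -1.931
v 0.86 2.915 -4.105
v 1.254 3.29 -2.087
v 0.46 2.853 -4.016
v 0.855 3.227 -1.998
v 0.153 2.597 -3.908
v 0.547 2.972 -1.89
v 0.019 2.217 -3.811
v 0.414 2.592 -1.793
v 0.096 1.815 -3.752
v 0.49 2.189 -1.734
v 0.362 1.497 -3.745
v 0.756 1.872 -1.727
v 0.746 1.35 -3.793
v 1.14 1.725 -1.775
v 1.145 1.413 -3.882
v 1.54 1.787 -1.864
v 1.453 1.668 -3.99
v 1.847 2.043 -1.972
v 1.586 2.048 -4.087
v 1.981 2.423 -2.069
v 1.51 2.451 -4.146
v 1.904 2.825 -2.128
v 2.775 -2.955 1.078
v 3.373 -2.639 1.542
v 2.423 -2.989 3.006
v 1.825 -3.305 2.542
v 2.95 -2.209 1.37
v 2 -2.558 2.833
v 2.424 -2.216 1.027
v 1.474 -2.565 2.491
v 2.104 -2.656 0.714
v 1.154 -3.005 2.178
v 2.177 -3.271 0.614
v 1.227 -3.621 2.078
v 2.6 -3.702 0.787
v 1.65 -4.051 2.25
v 3.126 -3.695 1.129
v 2.176 -4.044 2.593
v 3.446 -3.255 1.442
v 2.496 -3.604 2.906
v -0.762 0.71 0.004
v -0.124 0.679 0.993
v 0.444 -0.519 -0.813
v 1.082 -0.55 0.176
v 0.006 -1.027 0.154
v -0.739 -0.268 0.66
v 1.059 0.428 -0.48
v 0.314 1.187 0.026
v 1.002 0.504 0.694
v 0.351 -0.395 1.086
v -0.031 0.555 -0.906
v -0.682 -0.344 -0.514
v -0.549 0.802 0.57
v 0.869 -0.642 -0.39
v 0.236 -0.923 -0.403
v 0.611 -0.941 0.178
v -0.911 0.246 0.374
v -0.535 0.227 0.956
v -0.459 -0.776 0.463
v 0.855 -0.067 -0.776
v 1.231 -0.086 -0.194
v -0.291 1.101 0.002
v 0.084 1.083 0.583
v 0.779 0.936 -0.283
v 0.488 0.681 0.976
v 1.197 -0.041 0.496
v 1.184 0.534 0.11
v 0.746 0.98 0.407
v 0.106 0.153 1.206
v 0.814 -0.57 0.726
v 0.182 -0.85 0.713
v -0.256 -0.404 1.01
v 0.767 0.05 1.031
v -0.494 0.73 -0.546
v 0.214 0.007 -1.026
v 0.576 0.564 -0.83
v 0.138 1.01 -0.533
v -0.877 0.201 -0.316
v -0.168 -0.521 -0.796
v -0.426 -0.82 -0.227
v -0.864 -0.374 0.07
v -0.447 0.11 -0.851
f 2 1 5
f 2 5 3
f 3 5 6
f 3 6 4
f 5 1 7
f 5 7 6
f 6 7 8
f 6 8 4
f 7 1 9
f 7 9 8
f 8 9 10
f 8 10 4
f 9 1 11
f 9 11 10
f 10 11 12
f 10 12 4
f 11 1 13
f 11 13 12
f 12 13 14
f 12 14 4
f 13 1 15
f 13 15 14
f 14 15 16
f 14 16 4
f 15 1 17
f 15 17 16
f 16 17 18
f 16 18 4
f 17 1 19
f 17 19 18
f 18 19 20
f 18 20 4
f 19 1 2
f 19 2 20
f 20 2 3
f 20 3 4
f 22 21 25
f 22 25 23
f 23 25 26
f 23 26 24
f 25 21 27
f 25 27 26
f 26 27 28
f 26 28 24
f 27 21 29
f 27 29 28
f 28 29 30
f 28 30 24
f 29 21 31
f 29 31 30
f 30 31 32
f 30 32 24
f 31 21 33
f 31 33 32
f 32 33 34
f 32 34 24
f 33 21 35
f 33 35 34
f 34 35 36
f 34 36 24
f 35 21 37
f 35 37 36
f 36 37 38
f 36 38 24
f 37 21 39
f 37 39 38
f 38 39 40
f 38 40 24
f 39 21 41
f 39 41 40
f 40 41 42
f 40 42 24
f 41 21 43
f 41 43 42
f 42 43 44
f 42 44 24
f 43 21 45
f 43 45 44
f 44 45 46
f 44 46 24
f 45 21 47
f 45 47 46
f 46 47 48
f 46 48 24
f 47 21 22
f 47 22 48
f 48 22 23
f 48 23 24
f 50 49 53
f 50 53 51
f 51 53 54
f 51 54 52
f 53 49 55
f 53 55 54
f 54 55 56
f 54 56 52
f 55 49 57
f 55 57 56
f 56 57 58
f 56 58 52
f 57 49 59
f 57 59 58
f 58 59 60
f 58 60 52
f 59 49 61
f 59 61 60
f 60 61 62
f 60 62 52
f 61 49 63
f 61 63 62
f 62 63 64
f 62 64 52
f 63 49 65
f 63 65 64
f 64 65 66
f 64 66 52
f 65 49 67
f 65 67 66
f 66 67 68
f 66 68 52
f 67 49 69
f 67 69 68
f 68 69 70
f 68 70 52
f 69 49 71
f 69 71 70
f 70 71 72
f 70 72 52
f 71 49 73
f 71 73 72
f 72 73 74
f 72 74 52
f 73 49 50
f 73 50 74
f 74 50 51
f 74 51 52
f 76 75 79
f 76 79 77
f 77 79 80
f 77 80 78
f 79 75 81
f 79 81 80
f 80 81 82
f 80 82 78
f 81 75 83
f 81 83 82
f 82 83 84
f 82 84 78
f 83 75 85
f 83 85 84
f 84 85 86
f 84 86 78
f 85 75 87
f 85 87 86
f 86 87 88
f 86 88 78
f 87 75 89
f 87 89 88
f 88 89 90
f 88 90 78
f 89 75 91
f 89 91 90
f 90 91 92
f 90 92 78
f 91 75 76
f 91 76 92
f 92 76 77
f 92 77 78
f 93 130 109
f 130 104 133
f 109 133 98
f 130 133 109
f 93 109 105
f 109 98 110
f 105 110 94
f 109 110 105
f 93 105 114
f 105 94 115
f 114 115 100
f 105 115 114
f 93 114 126
f 114 100 129
f 126 129 103
f 114 129 126
f 93 126 130
f 126 103 134
f 130 134 104
f 126 134 130
f 94 110 121
f 110 98 124
f 121 124 102
f 110 124 121
f 98 133 111
f 133 104 132
f 111 132 97
f 133 132 111
f 104 134 131
f 134 103 127
f 131 127 95
f 134 127 131
f 103 129 128
f 129 100 116
f 128 116 99
f 129 116 128
f 100 115 120
f 115 94 117
f 120 117 101
f 115 117 120
f 96 122 108
f 122 102 123
f 108 123 97
f 122 123 108
f 96 108 106
f 108 97 107
f 106 107 95
f 108 107 106
f 96 106 113
f 106 95 112
f 113 112 99
f 106 112 113
f 96 113 118
f 113 99 119
f 118 119 101
f 113 119 118
f 96 118 122
f 118 101 125
f 122 125 102
f 118 125 122
f 97 123 111
f 123 102 124
f 111 124 98
f 123 124 111
f 95 107 131
f 107 97 132
f 131 132 104
f 107 132 131
f 99 112 128
f 112 95 127
f 128 127 103
f 112 127 128
f 101 119 120
f 119 99 116
f 120 116 100
f 119 116 120
f 102 125 121
f 125 101 117
f 121 117 94
f 125 117 121

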